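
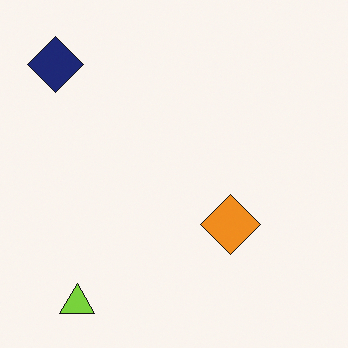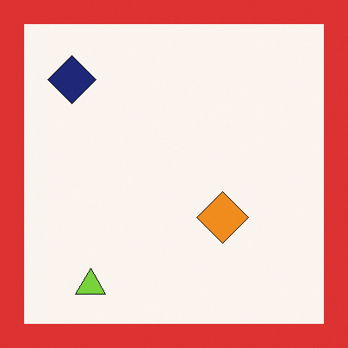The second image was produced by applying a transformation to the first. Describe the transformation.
The second image is the first framed with a red border.

A solid red frame runs around the edge of the second image, with the content slightly shrunk inside it.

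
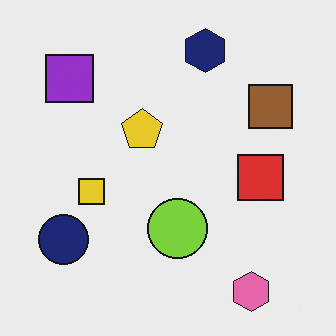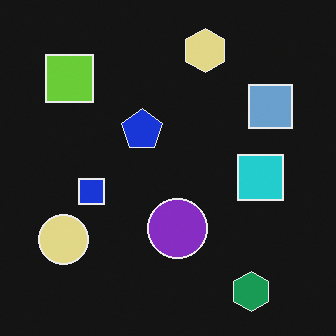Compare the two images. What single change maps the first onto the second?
It was color-inverted (negative).

The light background has become dark and every shape's color is its complement — a photographic negative.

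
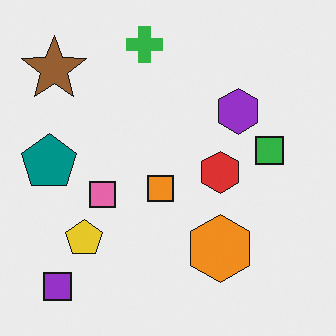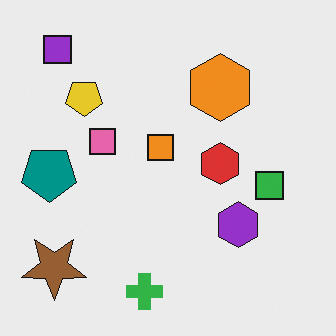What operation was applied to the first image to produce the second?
The image was flipped vertically (top ↔ bottom).

The green cross is in the top of the first image and the bottom of the second — shapes on opposite sides of the horizontal midline have swapped in a mirror flip.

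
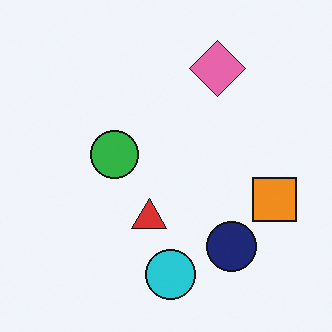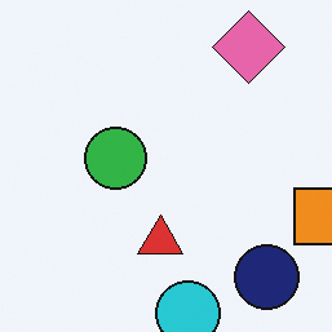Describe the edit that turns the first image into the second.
Cropped slightly and scaled back up.

The visible shapes are larger and the field of view is narrower; shapes near the original edges may be partly or wholly outside the frame — a crop-and-rescale.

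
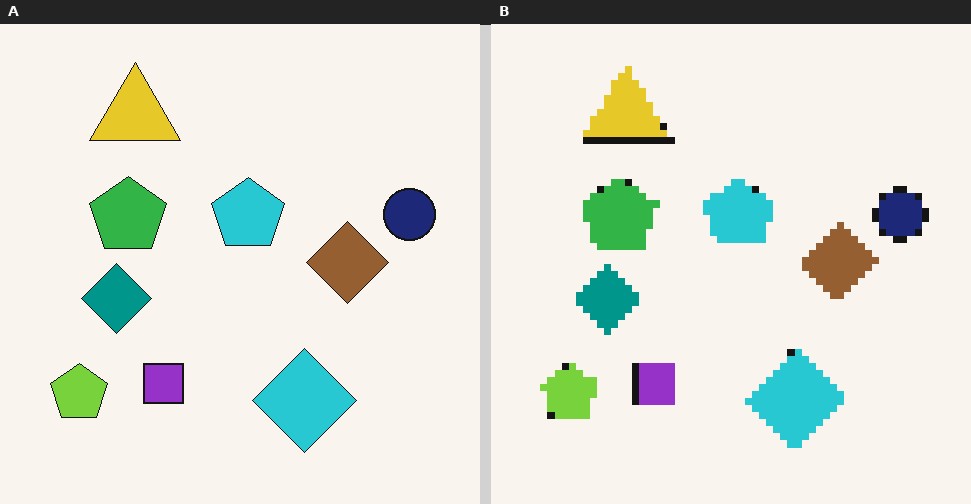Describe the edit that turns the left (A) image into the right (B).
It was moderately pixelated.

Shapes are reduced to large square blocks; fine edges and outlines are lost — a downscale-then-upscale (mosaic) effect.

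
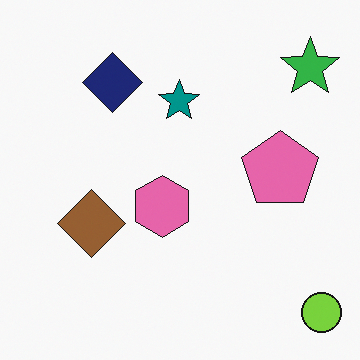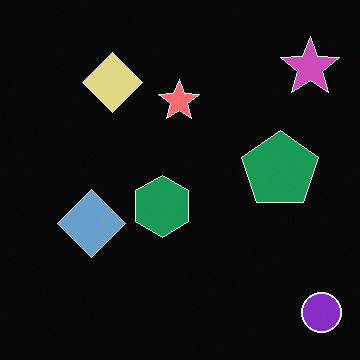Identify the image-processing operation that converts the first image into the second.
This is the original image color-inverted (negative).

The light background has become dark and every shape's color is its complement — a photographic negative.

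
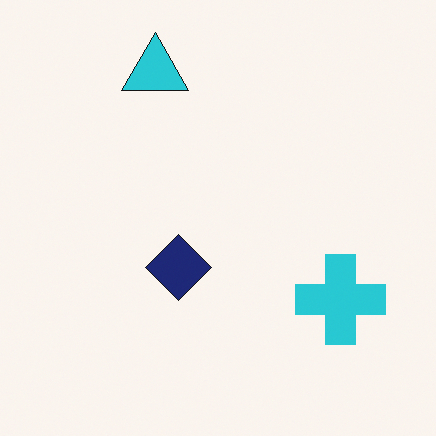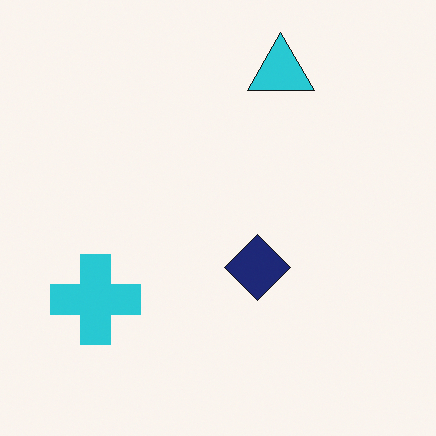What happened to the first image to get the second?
The transformation is: flipped horizontally (left ↔ right).

The cyan cross is in the bottom-right of the first image and the bottom-left of the second — shapes on opposite sides of the vertical midline have swapped in a mirror flip.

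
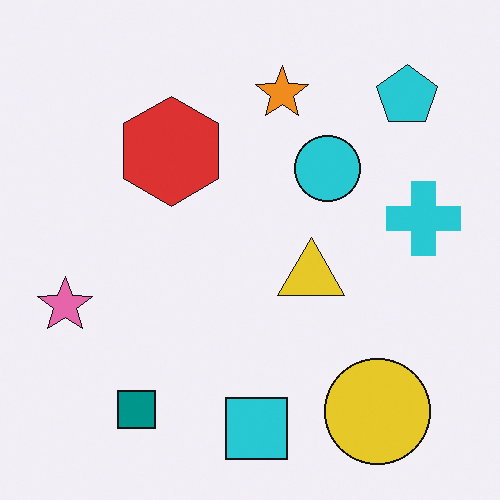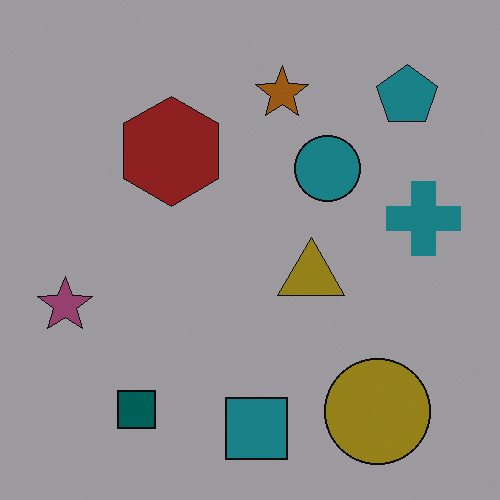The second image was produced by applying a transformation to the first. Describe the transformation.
Substantially darkened.

Every pixel — background and shapes alike — is uniformly darkened.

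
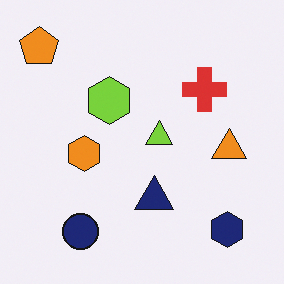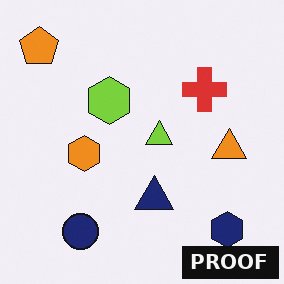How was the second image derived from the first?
This is the original image watermarked with the text "PROOF" in the lower-right corner.

A dark label reading "PROOF" appears in the lower-right corner.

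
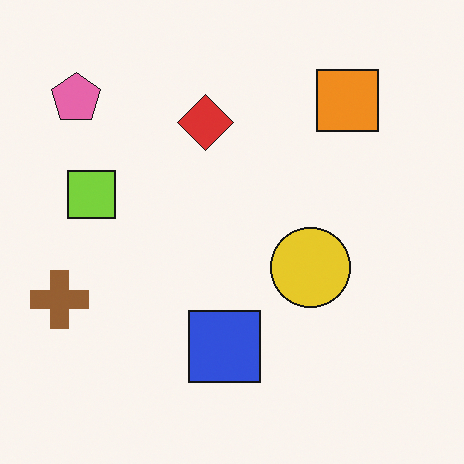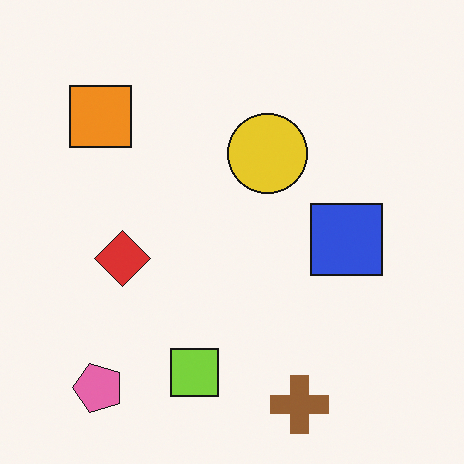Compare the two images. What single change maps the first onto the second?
The image was rotated 90° counter-clockwise.

The pink pentagon sits in the top-left of the first image and the bottom-left of the second — consistent with a whole-image 90° counter-clockwise rotation.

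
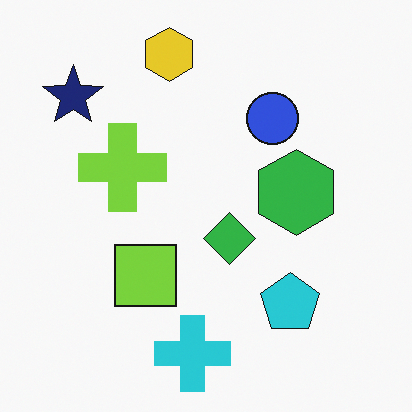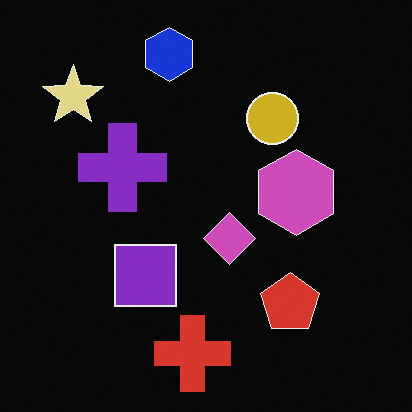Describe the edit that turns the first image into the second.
The transformation is: color-inverted (negative).

The light background has become dark and every shape's color is its complement — a photographic negative.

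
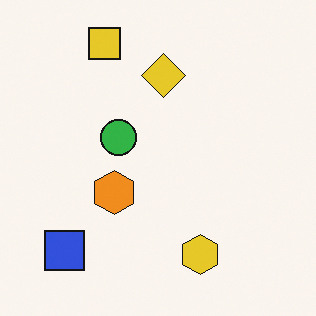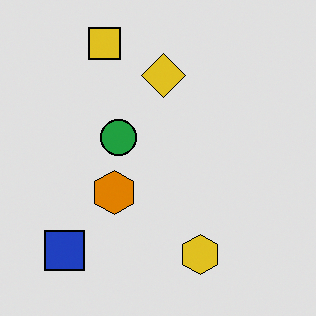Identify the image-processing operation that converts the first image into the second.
The transformation is: moderately posterized.

Each flat color has snapped to a coarser quantized level — most visibly, the near-white background has dropped to a flat grey.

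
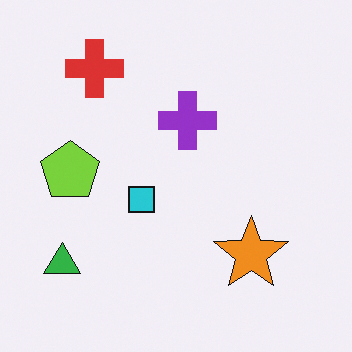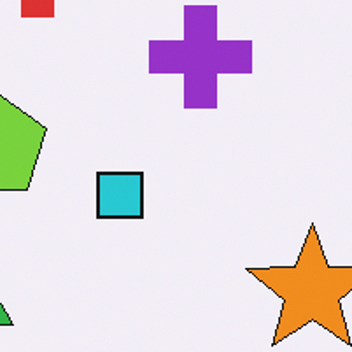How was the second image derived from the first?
The image was cropped to a noticeably smaller region and rescaled.

The visible shapes are larger and the field of view is narrower; shapes near the original edges may be partly or wholly outside the frame — a crop-and-rescale.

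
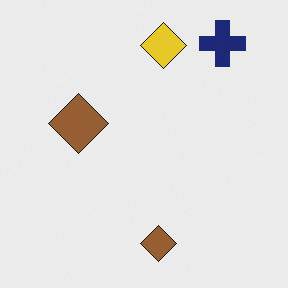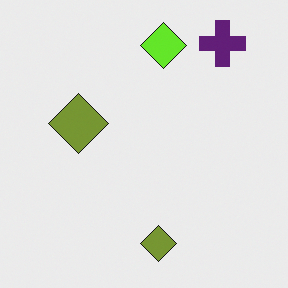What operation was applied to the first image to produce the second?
The image was hue-shifted slightly.

Every shape's color has rotated by the same amount around the hue wheel — a uniform hue shift.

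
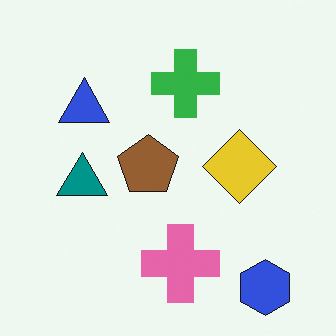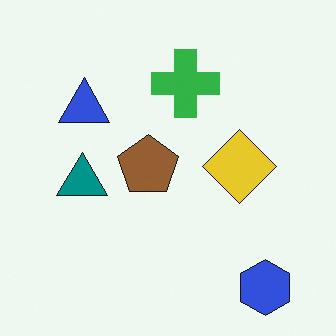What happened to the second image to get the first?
Overlaid with an additional pink cross.

A pink cross appears in the first image that is absent from the second.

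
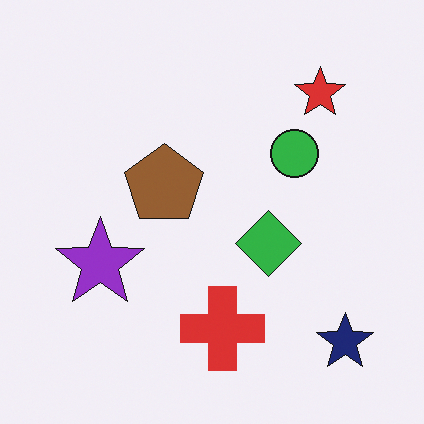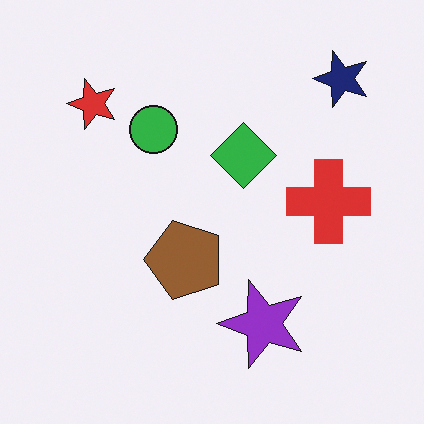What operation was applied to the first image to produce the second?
This is the original image rotated 90° counter-clockwise.

The navy star sits in the bottom-right of the first image and the top-right of the second — consistent with a whole-image 90° counter-clockwise rotation.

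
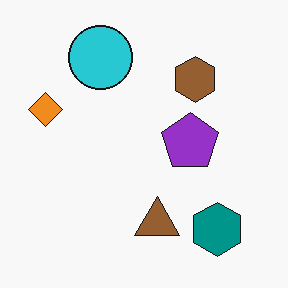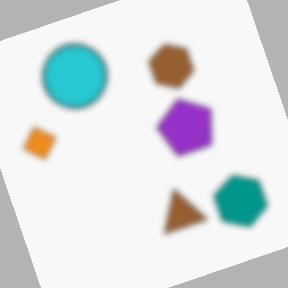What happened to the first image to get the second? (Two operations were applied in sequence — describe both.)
This is the original image moderately blurred, then rotated counter-clockwise by a clearly visible amount.

Shape edges and outlines are uniformly softened across the whole image. Every shape is tilted by the same angle and the image corners show triangular fill wedges — a whole-image rotation by a non-right angle.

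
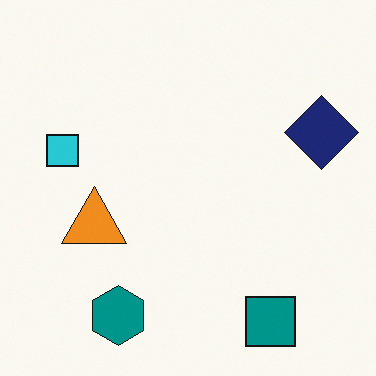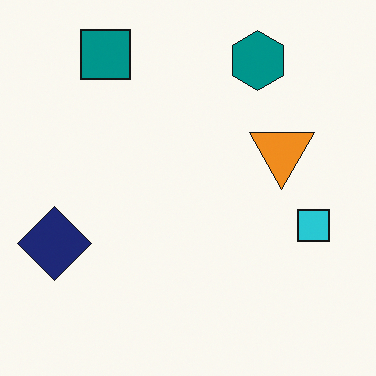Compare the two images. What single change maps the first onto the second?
The transformation is: rotated 180°.

The teal square sits in the bottom-right of the first image and the top-left of the second — consistent with a whole-image 180° rotation.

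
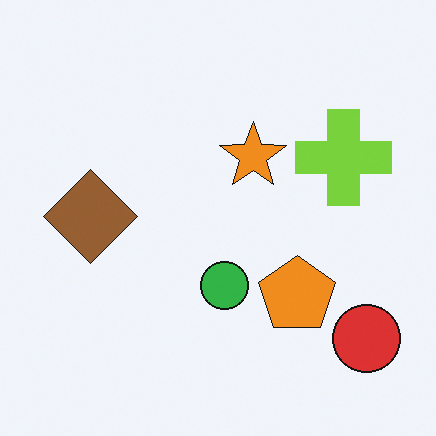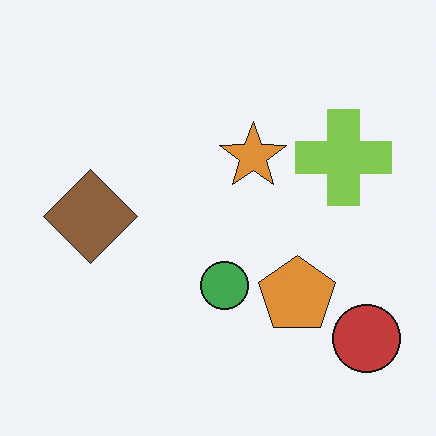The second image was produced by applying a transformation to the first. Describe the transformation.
The second image is the first slightly desaturated.

All colors are more muted and greyish — a global saturation change.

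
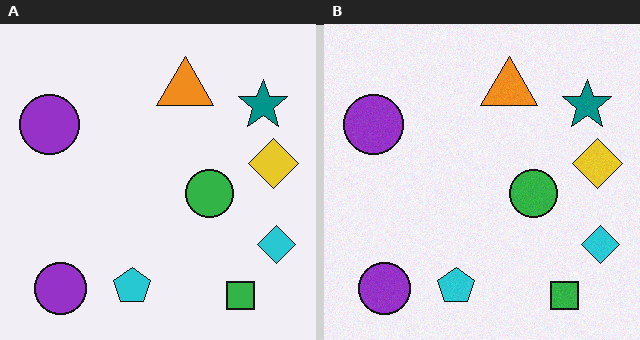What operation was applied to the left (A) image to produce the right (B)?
The transformation is: degraded with light additive noise.

Random speckle covers the whole image, including the flat background.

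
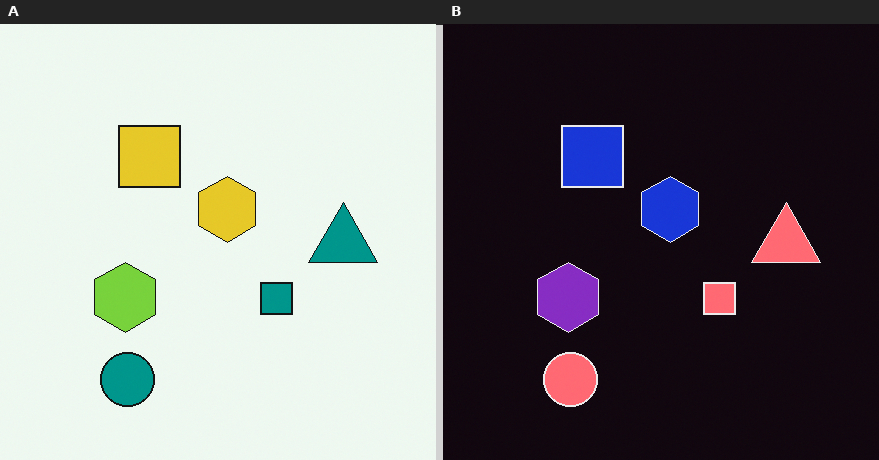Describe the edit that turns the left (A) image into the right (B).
The right (B) image is the left (A) color-inverted (negative).

The light background has become dark and every shape's color is its complement — a photographic negative.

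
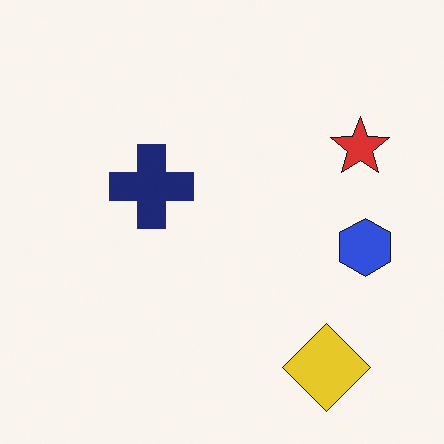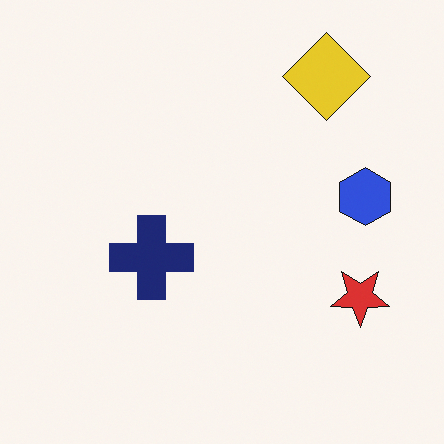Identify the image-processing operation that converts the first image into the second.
The second image is the first flipped vertically (top ↔ bottom).

The yellow diamond is in the bottom-right of the first image and the top-right of the second — shapes on opposite sides of the horizontal midline have swapped in a mirror flip.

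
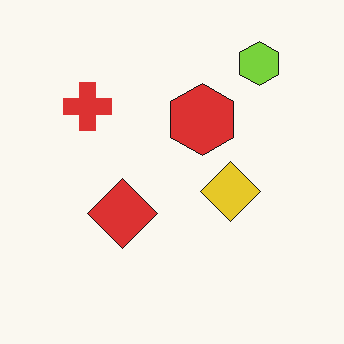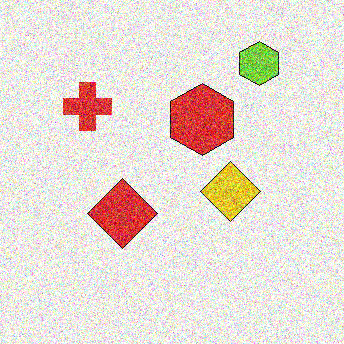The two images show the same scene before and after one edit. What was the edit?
This is the original image degraded with heavy additive noise.

Random speckle covers the whole image, including the flat background.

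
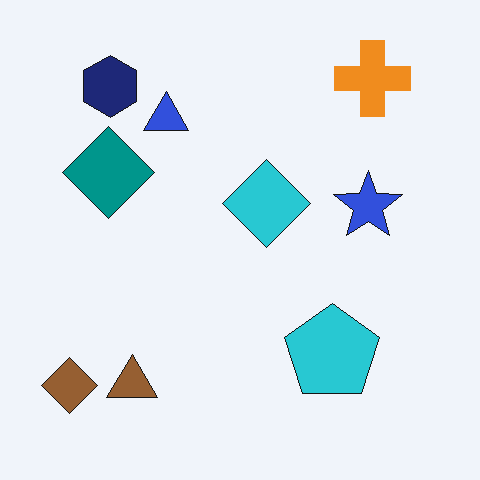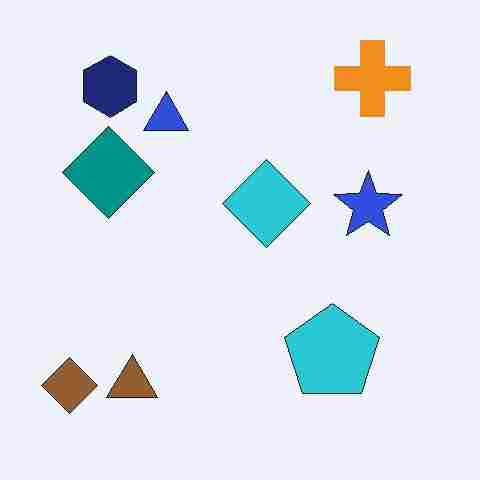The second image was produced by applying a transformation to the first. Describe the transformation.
The image was degraded with heavy JPEG compression.

Blocky 8×8 compression artifacts appear around shape edges and the flat background shows ringing — characteristic JPEG degradation.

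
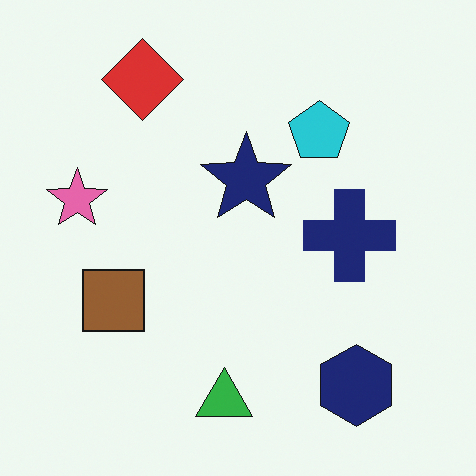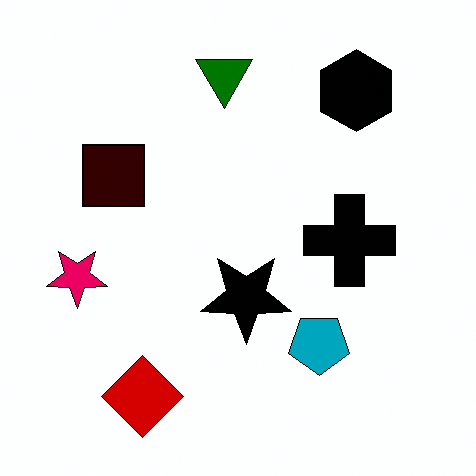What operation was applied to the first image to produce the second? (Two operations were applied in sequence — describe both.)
Given much higher contrast, then flipped vertically (top ↔ bottom).

Tones are pushed away from mid-grey across the whole image — a global contrast change. The green triangle is in the bottom of the first image and the top of the second — shapes on opposite sides of the horizontal midline have swapped in a mirror flip.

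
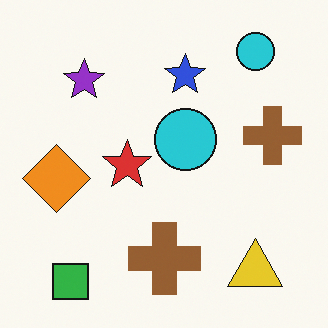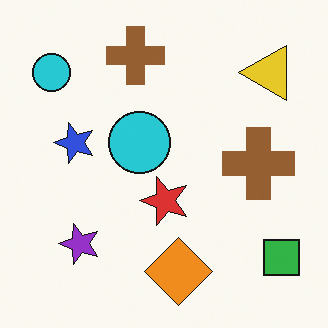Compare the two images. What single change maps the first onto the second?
The transformation is: rotated 90° counter-clockwise.

The green square sits in the bottom-left of the first image and the bottom-right of the second — consistent with a whole-image 90° counter-clockwise rotation.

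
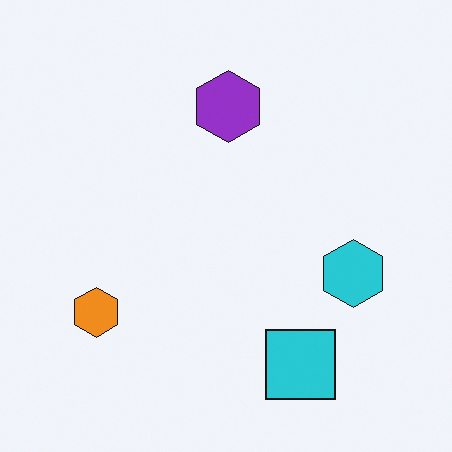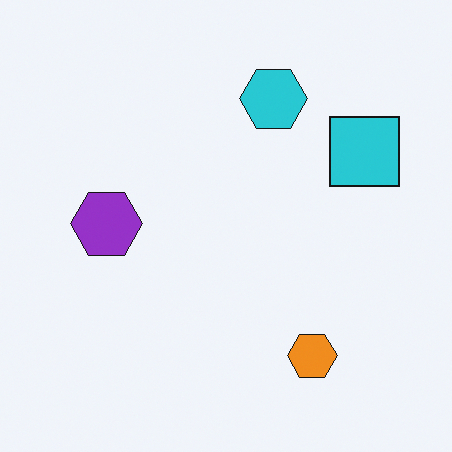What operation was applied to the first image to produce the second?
The image was rotated 90° counter-clockwise.

The cyan square sits in the bottom of the first image and the right of the second — consistent with a whole-image 90° counter-clockwise rotation.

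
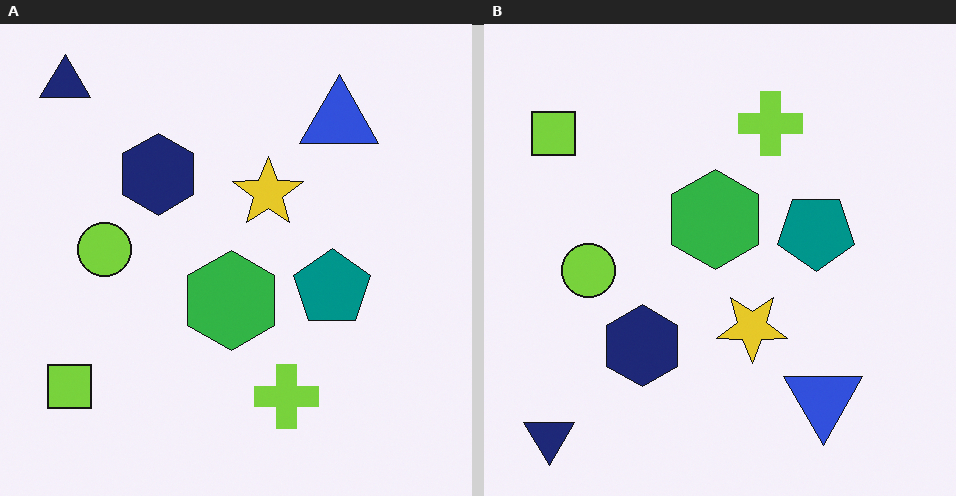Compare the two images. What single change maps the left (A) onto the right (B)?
The transformation is: flipped vertically (top ↔ bottom).

The navy triangle is in the top-left of the left (A) image and the bottom-left of the right (B) — shapes on opposite sides of the horizontal midline have swapped in a mirror flip.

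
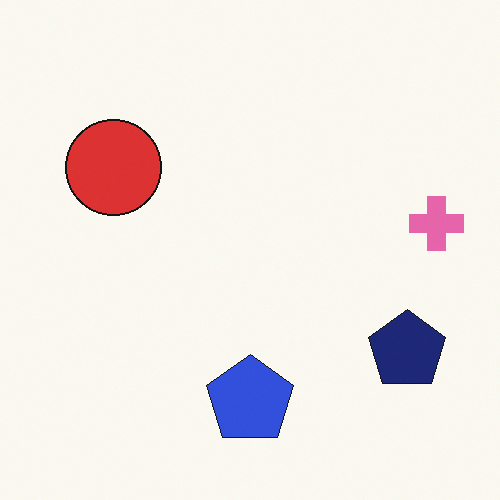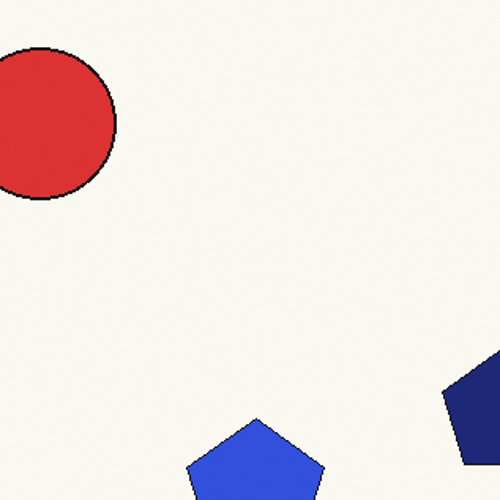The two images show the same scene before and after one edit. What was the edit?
It was cropped to a modestly smaller region and rescaled.

The visible shapes are larger and the field of view is narrower; shapes near the original edges may be partly or wholly outside the frame — a crop-and-rescale.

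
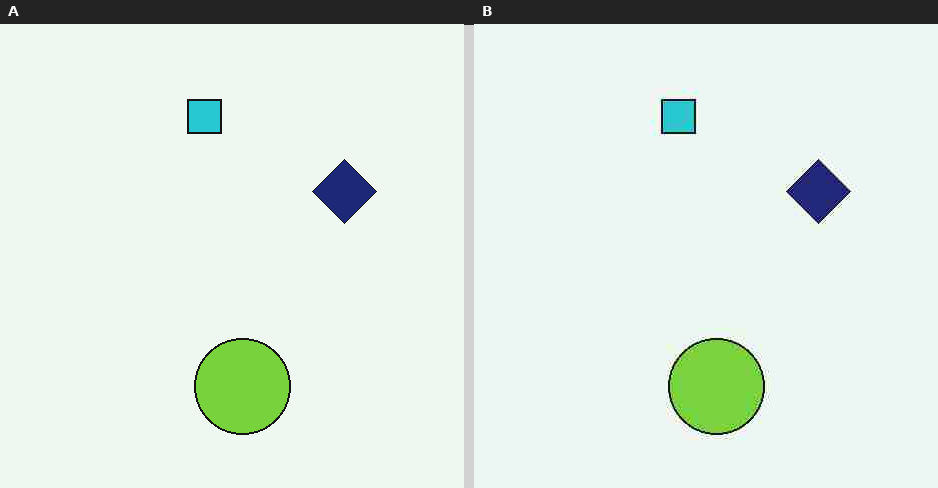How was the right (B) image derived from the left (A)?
This is the original image heavily JPEG-compressed with obvious blocking artifacts.

Blocky 8×8 compression artifacts appear around shape edges and the flat background shows ringing — characteristic JPEG degradation.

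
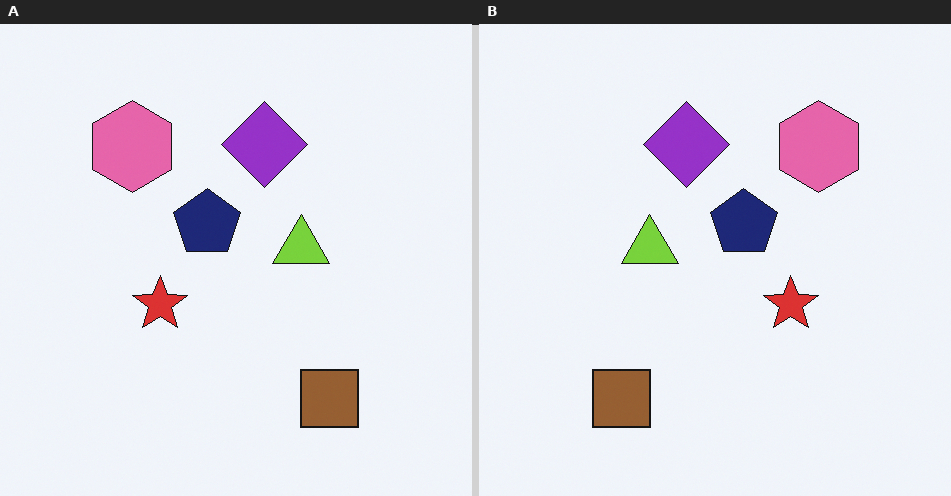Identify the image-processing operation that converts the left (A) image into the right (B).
The transformation is: flipped horizontally (left ↔ right).

The pink hexagon is in the top-left of the left (A) image and the top-right of the right (B) — shapes on opposite sides of the vertical midline have swapped in a mirror flip.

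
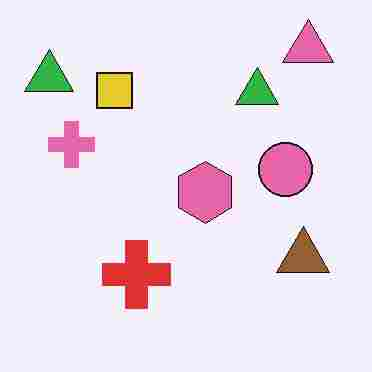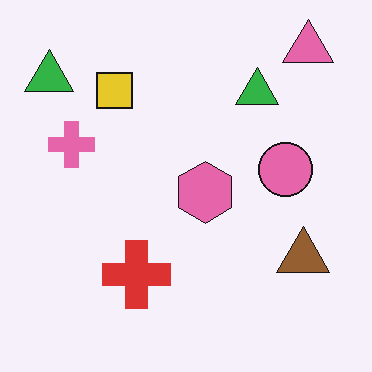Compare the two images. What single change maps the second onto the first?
The image was degraded with heavy JPEG compression.

Blocky 8×8 compression artifacts appear around shape edges and the flat background shows ringing — characteristic JPEG degradation.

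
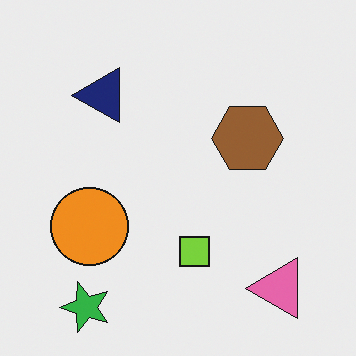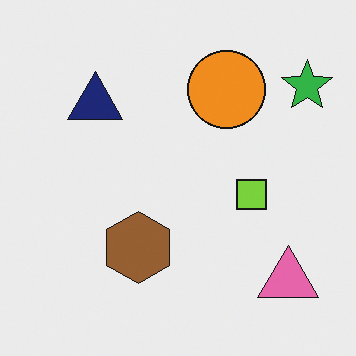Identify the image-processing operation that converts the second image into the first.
This is the original image transposed (reflected across the top-left ↔ bottom-right diagonal).

Shapes have swapped their row and column positions — what was in the top-right is now in the bottom-left — a diagonal reflection.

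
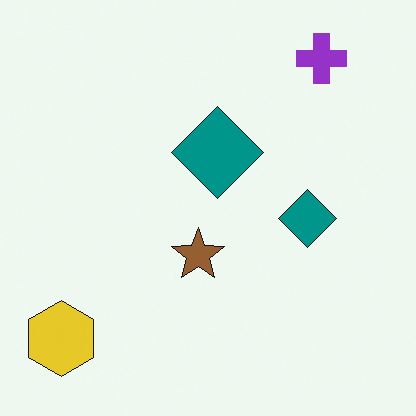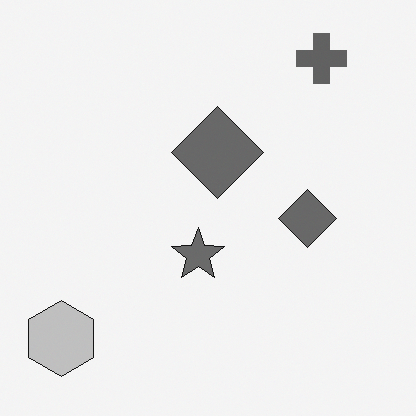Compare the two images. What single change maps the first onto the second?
It was converted to grayscale.

All color is removed — every shape is now a shade of grey.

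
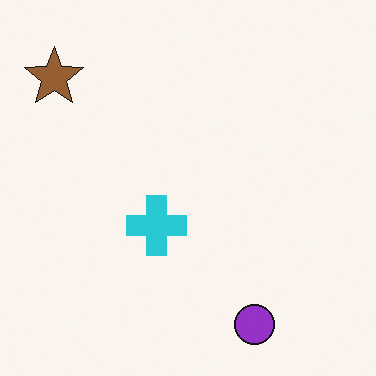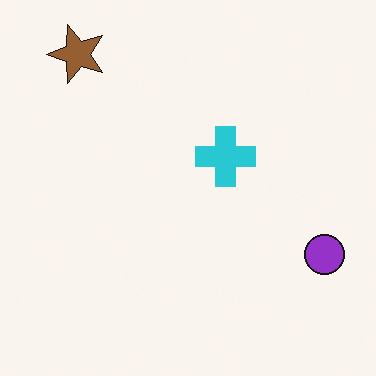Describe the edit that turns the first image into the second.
The second image is the first transposed (reflected across the top-left ↔ bottom-right diagonal).

Shapes have swapped their row and column positions — what was in the top-right is now in the bottom-left — a diagonal reflection.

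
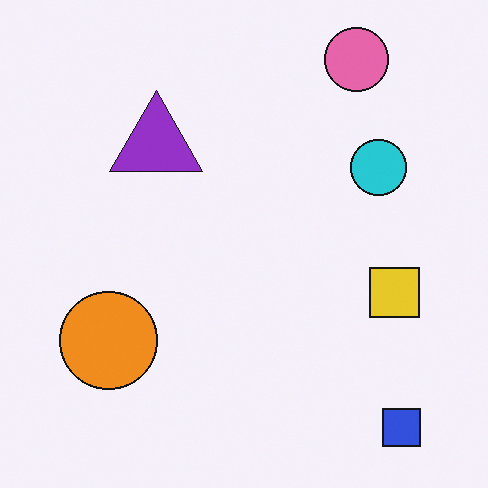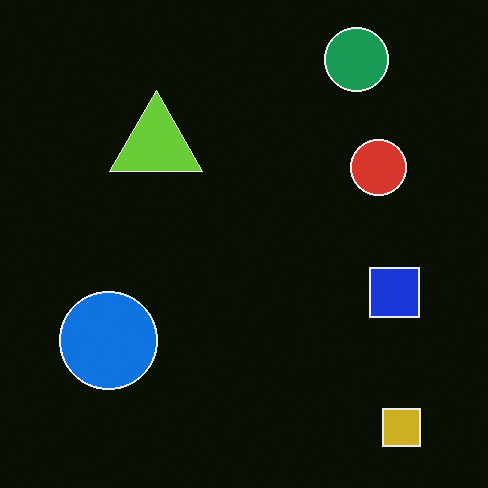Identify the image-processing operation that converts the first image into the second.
The transformation is: color-inverted (negative).

The light background has become dark and every shape's color is its complement — a photographic negative.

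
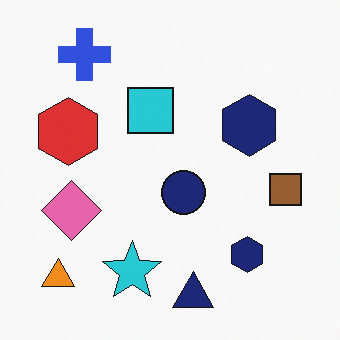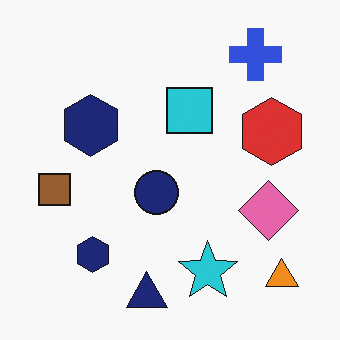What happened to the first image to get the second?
It was flipped horizontally (left ↔ right).

The brown square is in the right of the first image and the left of the second — shapes on opposite sides of the vertical midline have swapped in a mirror flip.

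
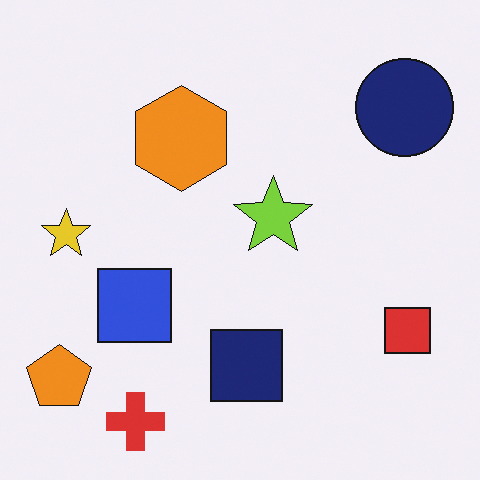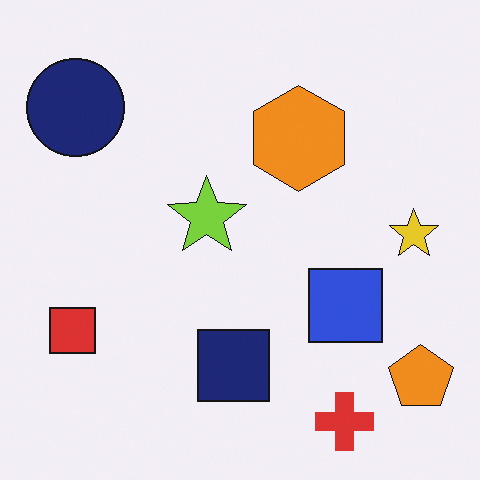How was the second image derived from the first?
The image was flipped horizontally (left ↔ right).

The orange pentagon is in the bottom-left of the first image and the bottom-right of the second — shapes on opposite sides of the vertical midline have swapped in a mirror flip.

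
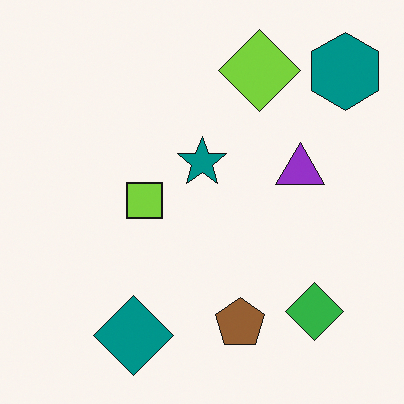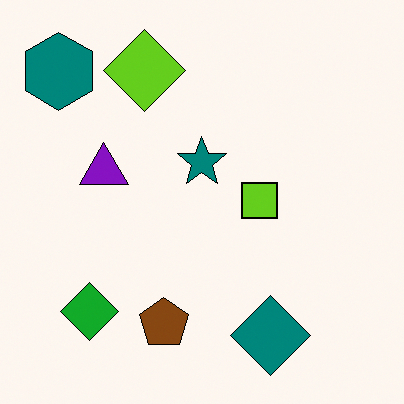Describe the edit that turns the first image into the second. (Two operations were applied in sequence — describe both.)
The second image is the first given slightly increased contrast, then flipped horizontally (left ↔ right).

Tones are pushed away from mid-grey across the whole image — a global contrast change. The teal hexagon is in the top-right of the first image and the top-left of the second — shapes on opposite sides of the vertical midline have swapped in a mirror flip.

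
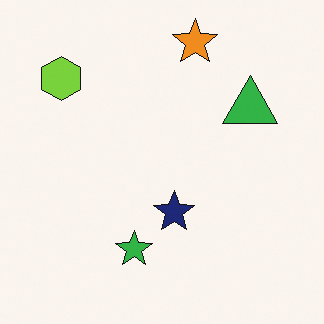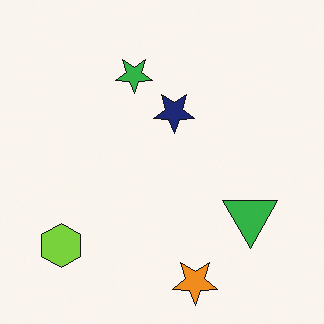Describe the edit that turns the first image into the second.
Flipped vertically (top ↔ bottom).

The orange star is in the top of the first image and the bottom of the second — shapes on opposite sides of the horizontal midline have swapped in a mirror flip.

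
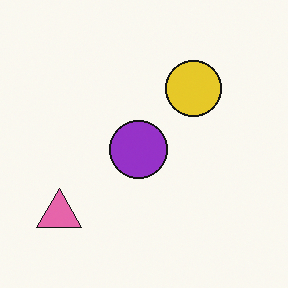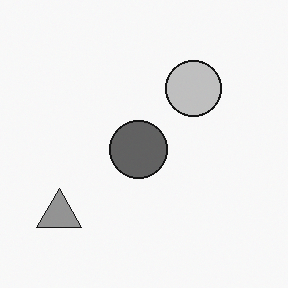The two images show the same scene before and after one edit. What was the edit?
The image was converted to grayscale.

All color is removed — every shape is now a shade of grey.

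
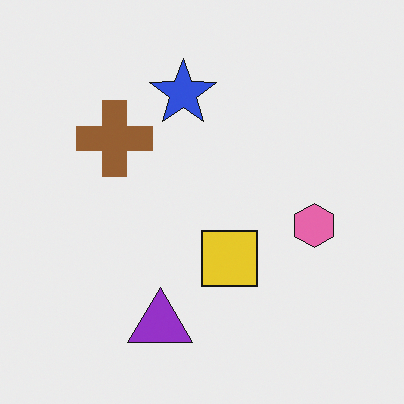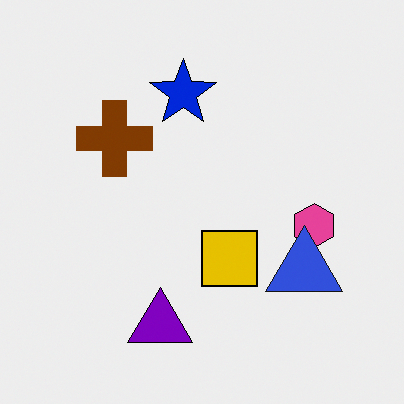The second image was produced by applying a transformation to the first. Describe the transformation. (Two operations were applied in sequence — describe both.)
The second image is the first given slightly increased contrast, then overlaid with an additional blue triangle.

Tones are pushed away from mid-grey across the whole image — a global contrast change. A blue triangle appears in the second image that is absent from the first.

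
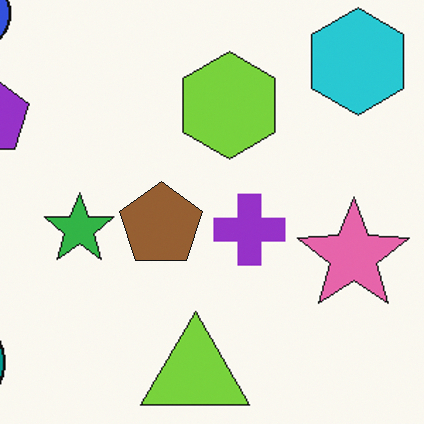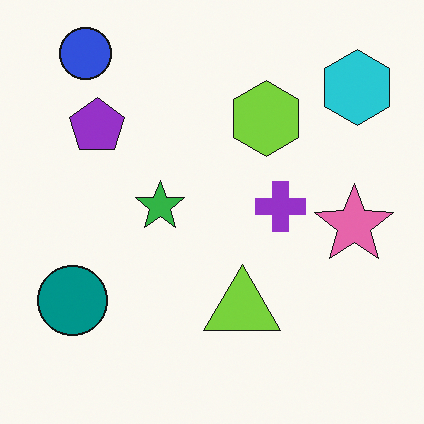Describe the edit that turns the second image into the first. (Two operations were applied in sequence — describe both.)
This is the original image cropped to a modestly smaller region and rescaled, then overlaid with an additional brown pentagon.

The visible shapes are larger and the field of view is narrower; shapes near the original edges may be partly or wholly outside the frame — a crop-and-rescale. A brown pentagon appears in the first image that is absent from the second.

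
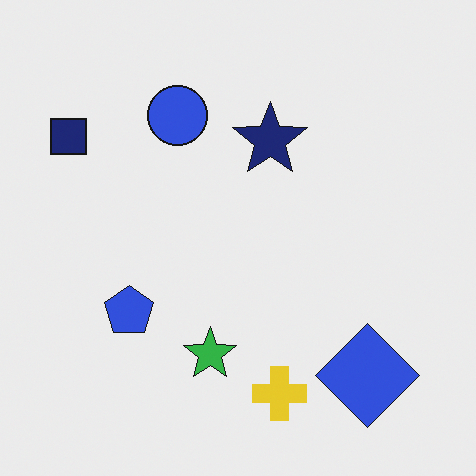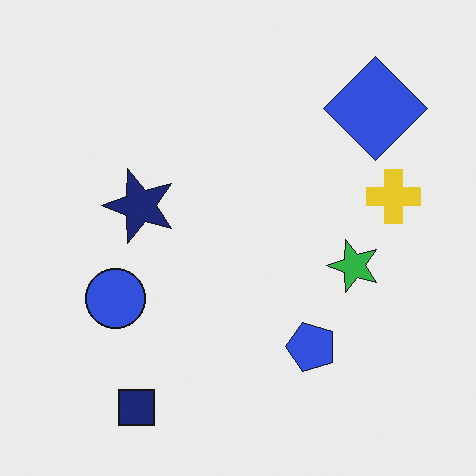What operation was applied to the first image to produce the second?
The image was rotated 90° counter-clockwise.

The navy square sits in the top-left of the first image and the bottom-left of the second — consistent with a whole-image 90° counter-clockwise rotation.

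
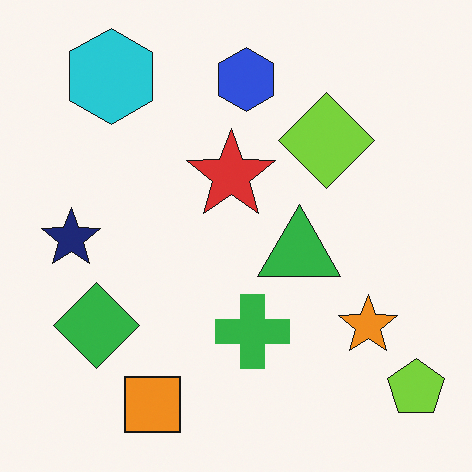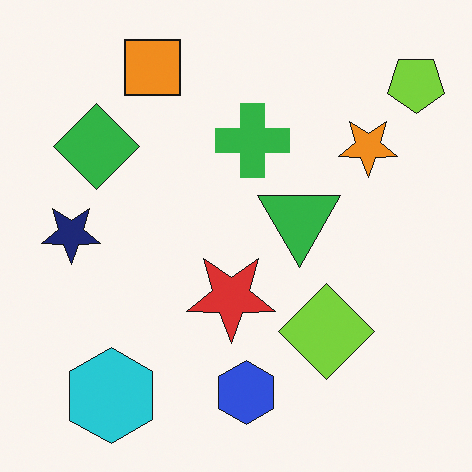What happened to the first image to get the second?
The transformation is: flipped vertically (top ↔ bottom).

The orange square is in the bottom-left of the first image and the top-left of the second — shapes on opposite sides of the horizontal midline have swapped in a mirror flip.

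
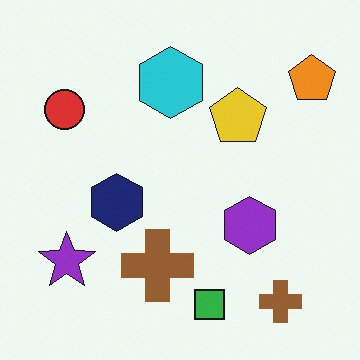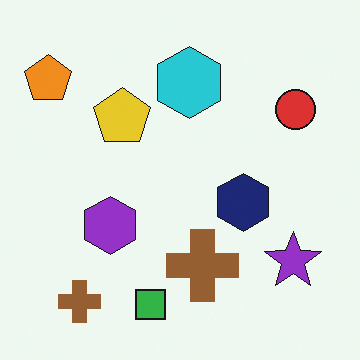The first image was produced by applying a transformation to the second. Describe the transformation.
The image was flipped horizontally (left ↔ right).

The orange pentagon is in the top-left of the second image and the top-right of the first — shapes on opposite sides of the vertical midline have swapped in a mirror flip.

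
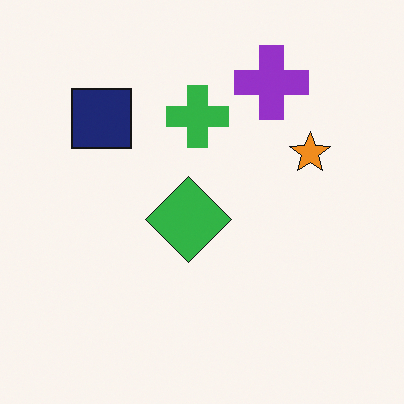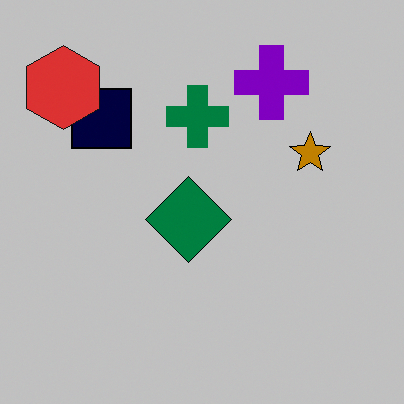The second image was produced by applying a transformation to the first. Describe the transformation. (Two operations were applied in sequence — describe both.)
It was aggressively posterized, then overlaid with an additional red hexagon.

Each flat color has snapped to a coarser quantized level — most visibly, the near-white background has dropped to a flat grey. A red hexagon appears in the second image that is absent from the first.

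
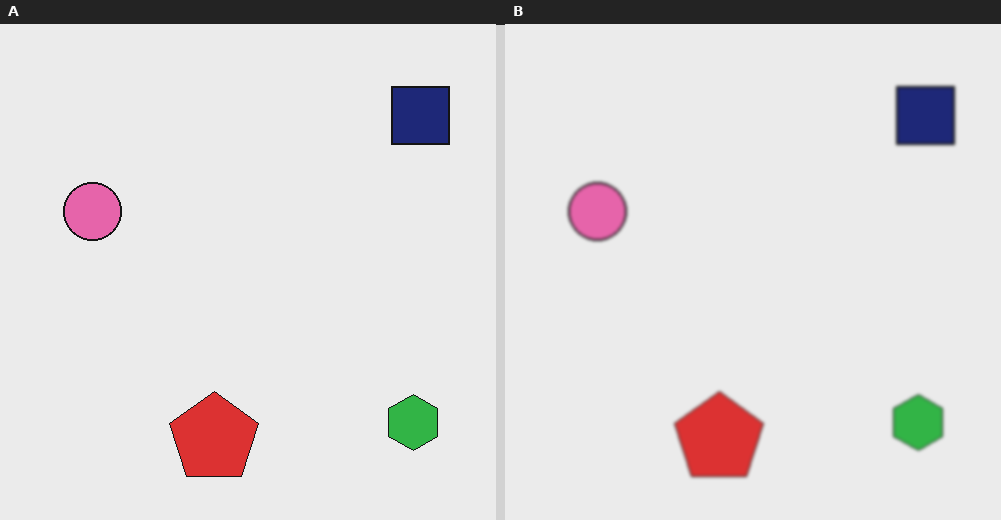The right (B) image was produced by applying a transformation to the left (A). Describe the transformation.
Lightly blurred.

Shape edges and outlines are uniformly softened across the whole image.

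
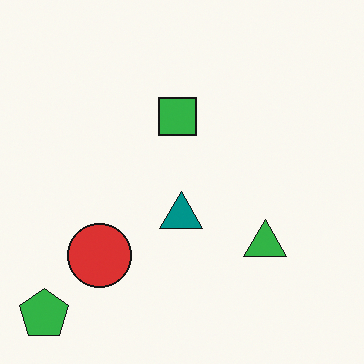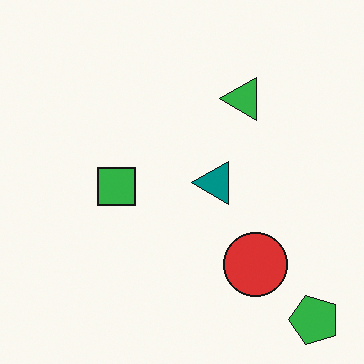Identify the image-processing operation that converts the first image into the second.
The second image is the first rotated 90° counter-clockwise.

The green pentagon sits in the bottom-left of the first image and the bottom-right of the second — consistent with a whole-image 90° counter-clockwise rotation.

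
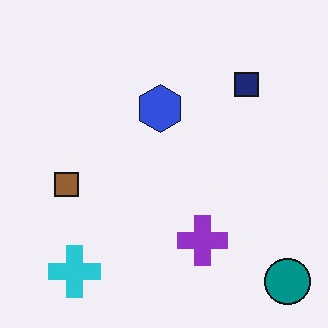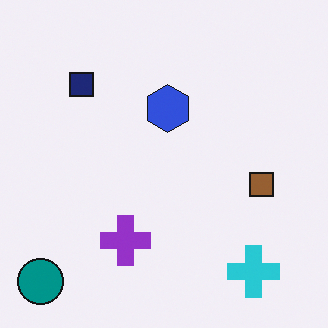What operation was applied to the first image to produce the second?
The second image is the first flipped horizontally (left ↔ right).

The teal circle is in the bottom-right of the first image and the bottom-left of the second — shapes on opposite sides of the vertical midline have swapped in a mirror flip.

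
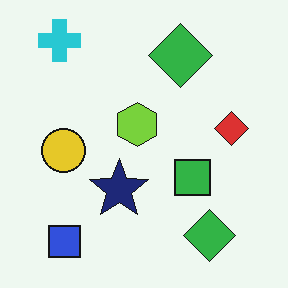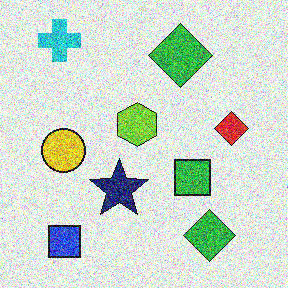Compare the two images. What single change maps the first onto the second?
This is the original image degraded with a thick layer of grain.

Random speckle covers the whole image, including the flat background.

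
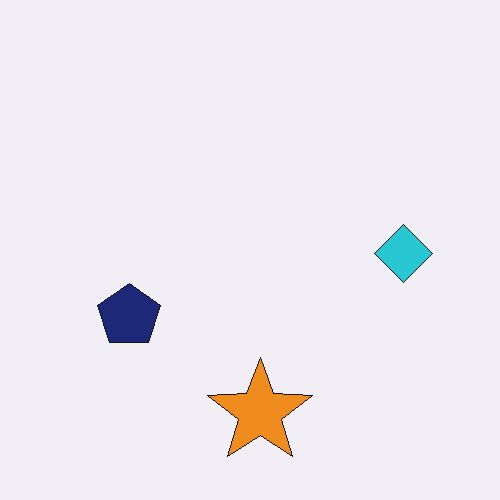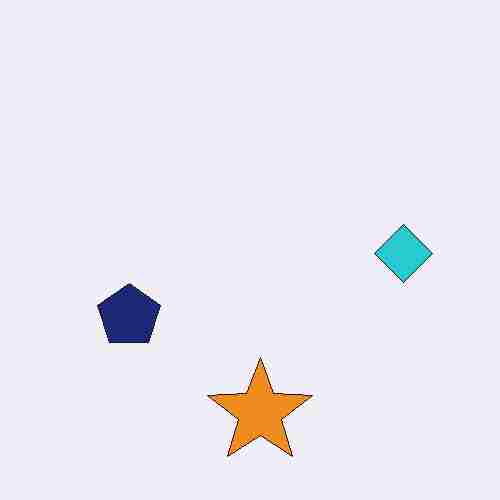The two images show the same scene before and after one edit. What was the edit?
The transformation is: heavily JPEG-compressed with obvious blocking artifacts.

Blocky 8×8 compression artifacts appear around shape edges and the flat background shows ringing — characteristic JPEG degradation.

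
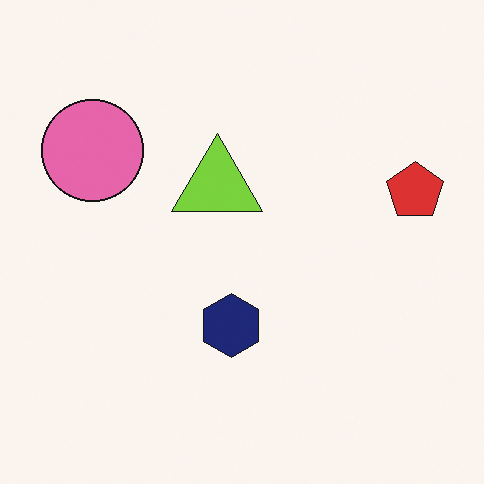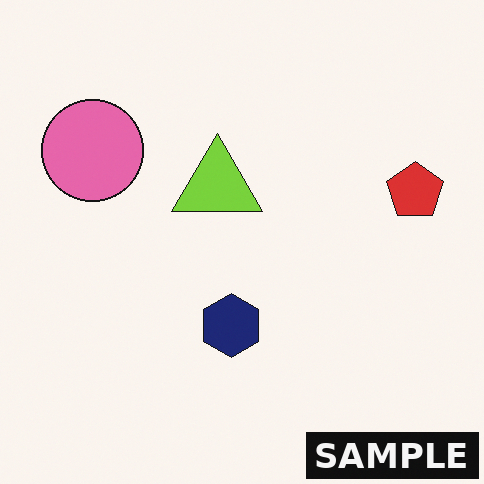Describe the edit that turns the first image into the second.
This is the original image watermarked with the text "SAMPLE" in the lower-right corner.

A dark label reading "SAMPLE" appears in the lower-right corner.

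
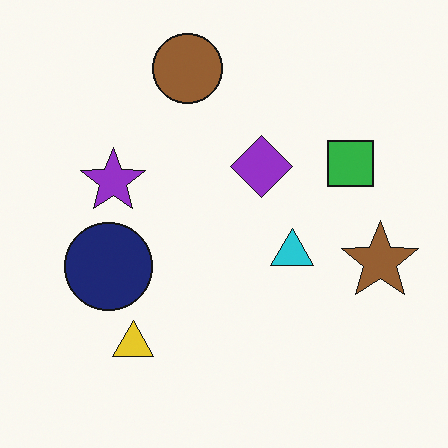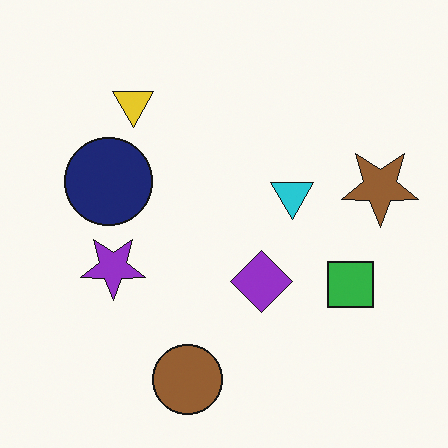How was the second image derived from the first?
This is the original image flipped vertically (top ↔ bottom).

The brown circle is in the top of the first image and the bottom of the second — shapes on opposite sides of the horizontal midline have swapped in a mirror flip.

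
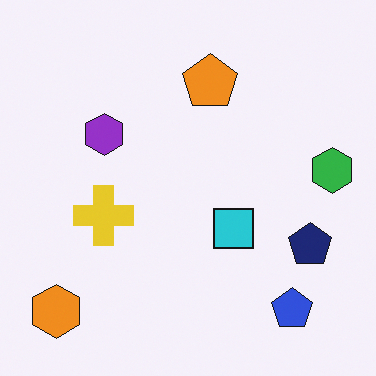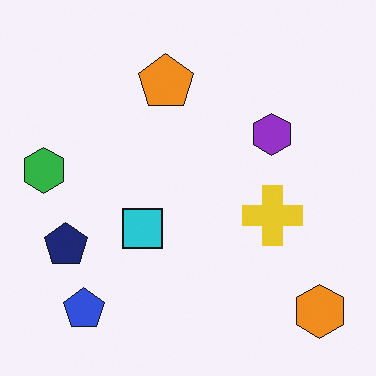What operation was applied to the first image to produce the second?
Flipped horizontally (left ↔ right).

The green hexagon is in the right of the first image and the left of the second — shapes on opposite sides of the vertical midline have swapped in a mirror flip.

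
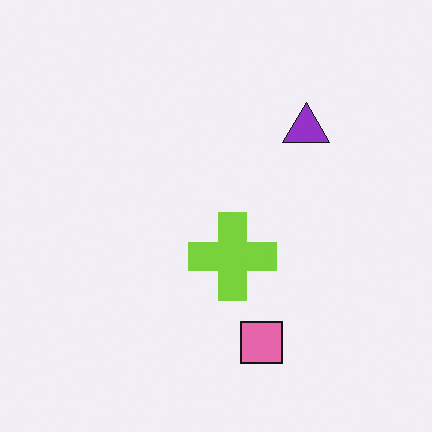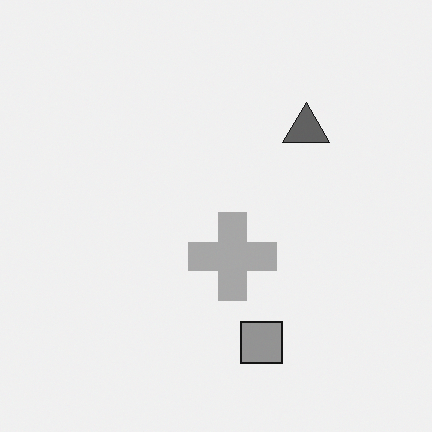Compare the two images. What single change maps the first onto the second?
It was converted to grayscale.

All color is removed — every shape is now a shade of grey.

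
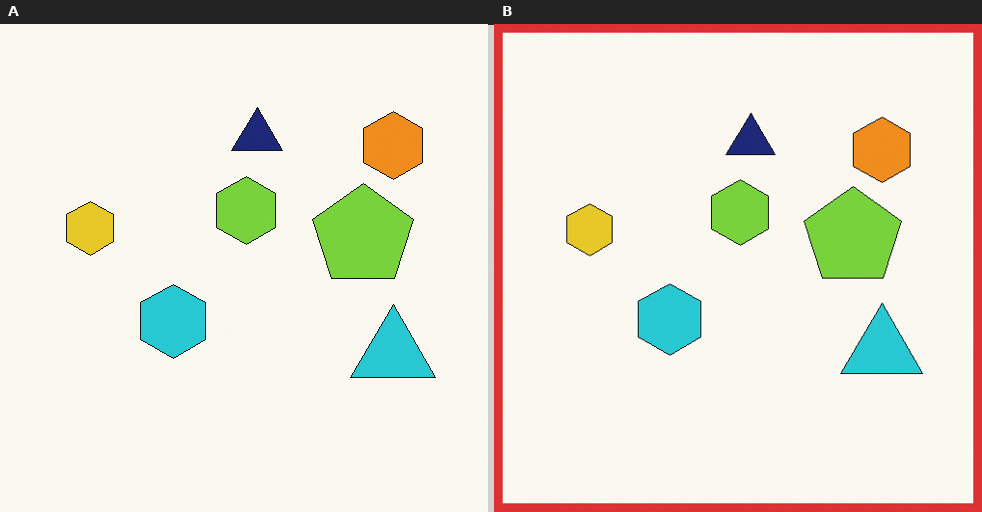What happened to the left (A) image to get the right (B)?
Framed with a red border.

A solid red frame runs around the edge of the right (B) image, with the content slightly shrunk inside it.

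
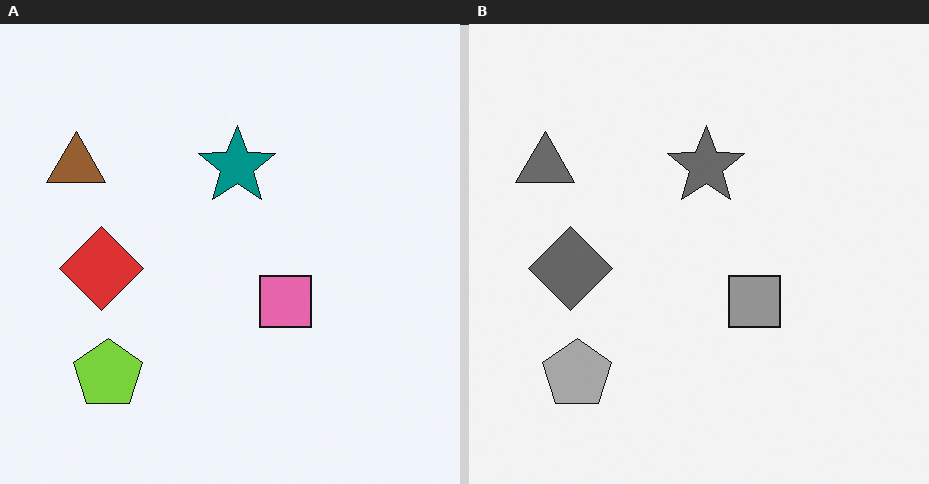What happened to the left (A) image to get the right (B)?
The right (B) image is the left (A) converted to grayscale.

All color is removed — every shape is now a shade of grey.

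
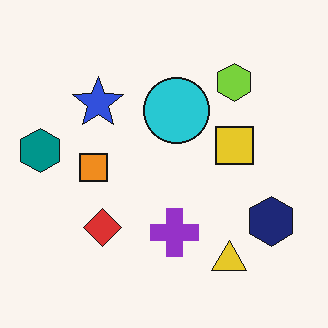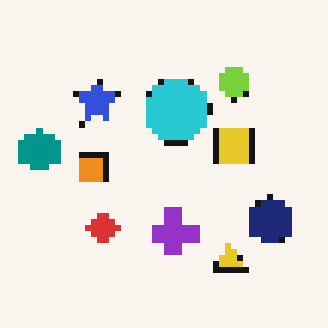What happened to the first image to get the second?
The image was moderately pixelated.

Shapes are reduced to large square blocks; fine edges and outlines are lost — a downscale-then-upscale (mosaic) effect.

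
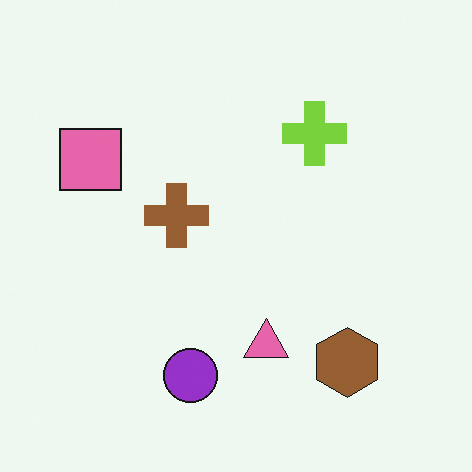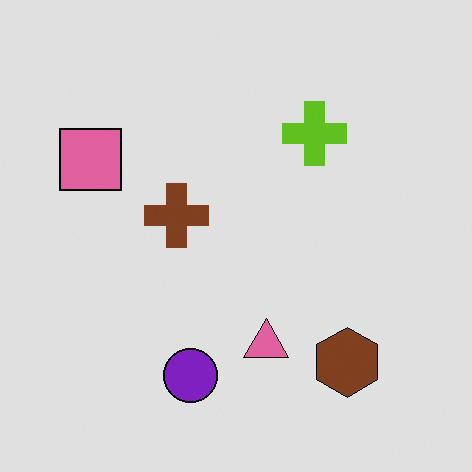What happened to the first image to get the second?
This is the original image posterized to a reduced palette.

Each flat color has snapped to a coarser quantized level — most visibly, the near-white background has dropped to a flat grey.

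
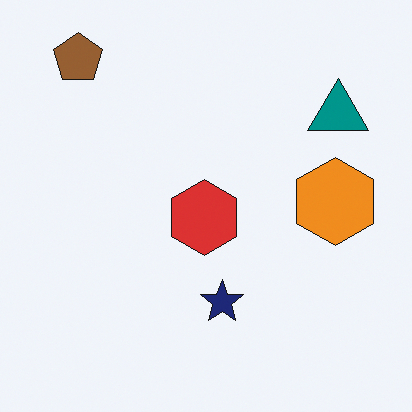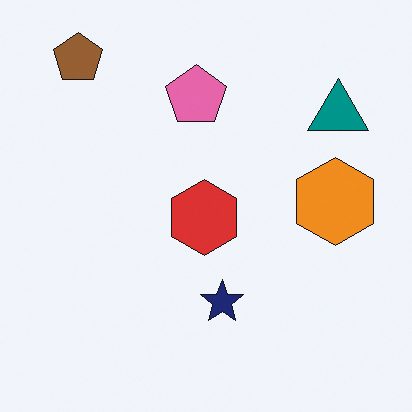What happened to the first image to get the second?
The transformation is: overlaid with an additional pink pentagon.

A pink pentagon appears in the second image that is absent from the first.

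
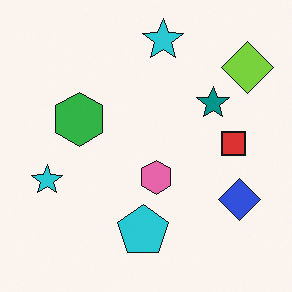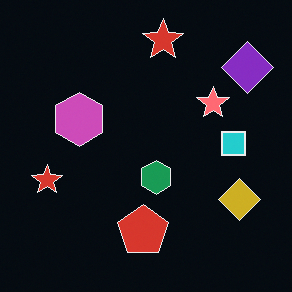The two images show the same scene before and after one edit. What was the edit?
The second image is the first color-inverted (negative).

The light background has become dark and every shape's color is its complement — a photographic negative.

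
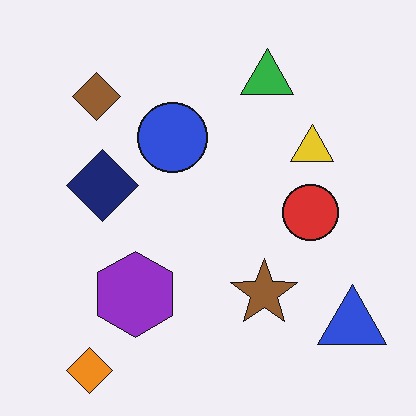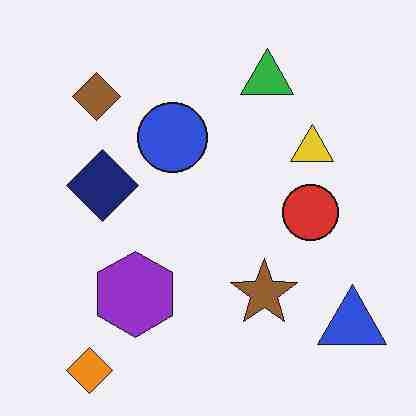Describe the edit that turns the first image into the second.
Heavily JPEG-compressed with obvious blocking artifacts.

Blocky 8×8 compression artifacts appear around shape edges and the flat background shows ringing — characteristic JPEG degradation.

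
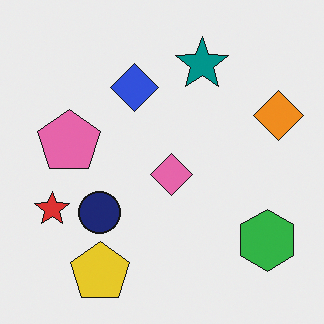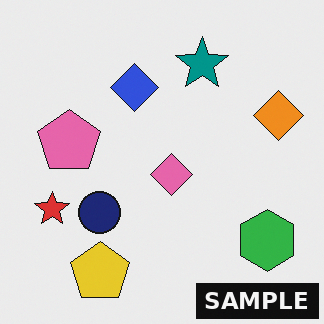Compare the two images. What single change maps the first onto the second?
The image was watermarked with the text "SAMPLE" in the lower-right corner.

A dark label reading "SAMPLE" appears in the lower-right corner.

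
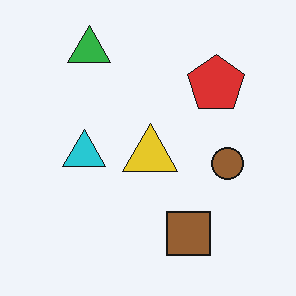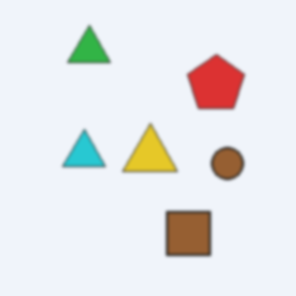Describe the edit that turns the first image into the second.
The transformation is: slightly softened.

Shape edges and outlines are uniformly softened across the whole image.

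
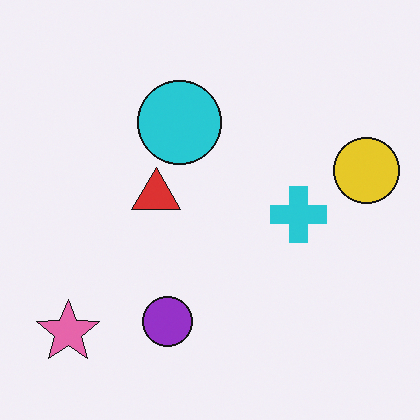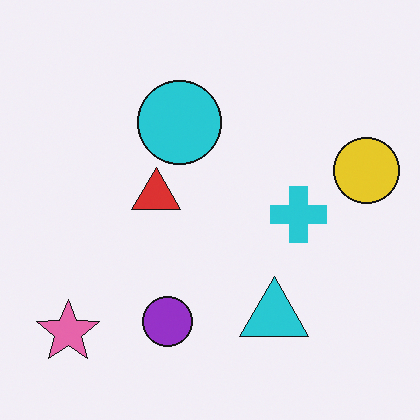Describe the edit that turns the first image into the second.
This is the original image overlaid with an additional cyan triangle.

A cyan triangle appears in the second image that is absent from the first.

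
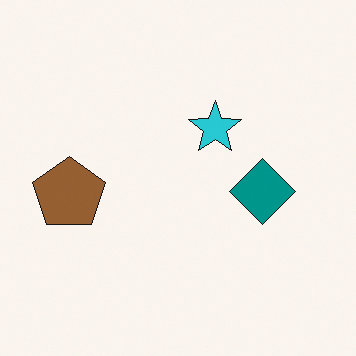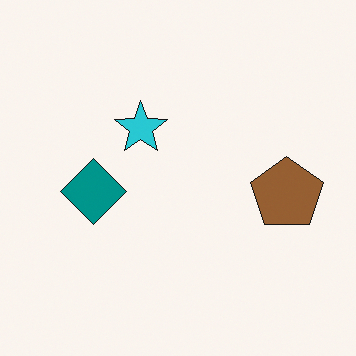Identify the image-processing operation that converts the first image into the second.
The image was flipped horizontally (left ↔ right).

The brown pentagon is in the left of the first image and the right of the second — shapes on opposite sides of the vertical midline have swapped in a mirror flip.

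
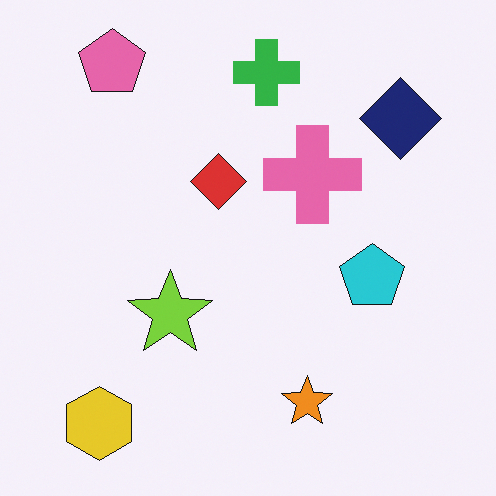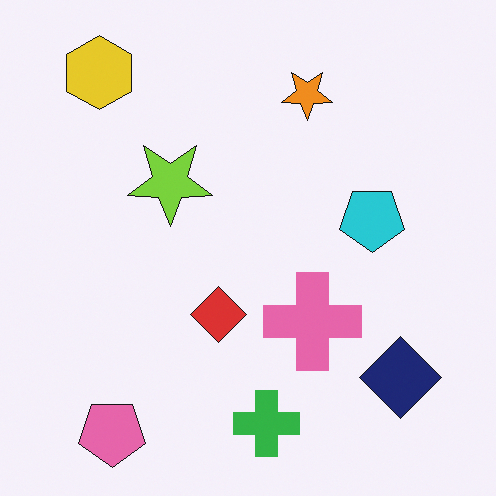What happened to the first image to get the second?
The second image is the first flipped vertically (top ↔ bottom).

The pink pentagon is in the top-left of the first image and the bottom-left of the second — shapes on opposite sides of the horizontal midline have swapped in a mirror flip.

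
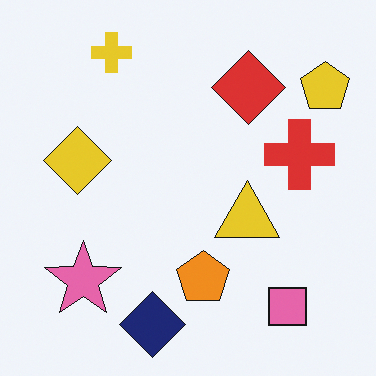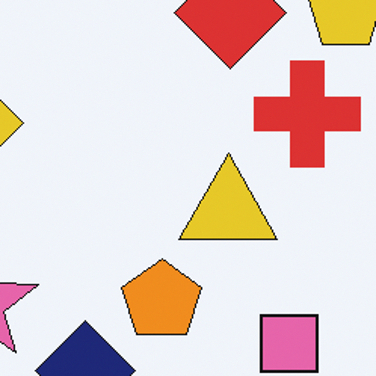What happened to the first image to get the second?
The second image is the first cropped to a modestly smaller region and rescaled.

The visible shapes are larger and the field of view is narrower; shapes near the original edges may be partly or wholly outside the frame — a crop-and-rescale.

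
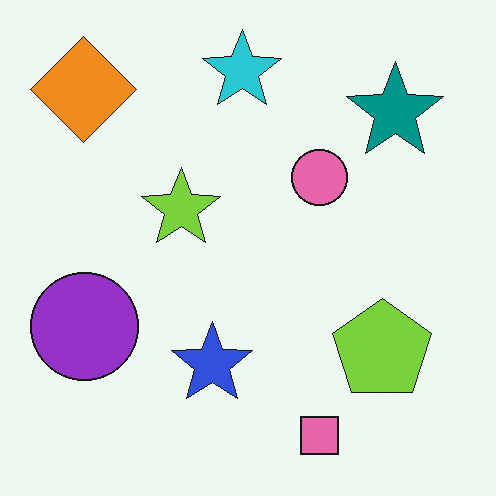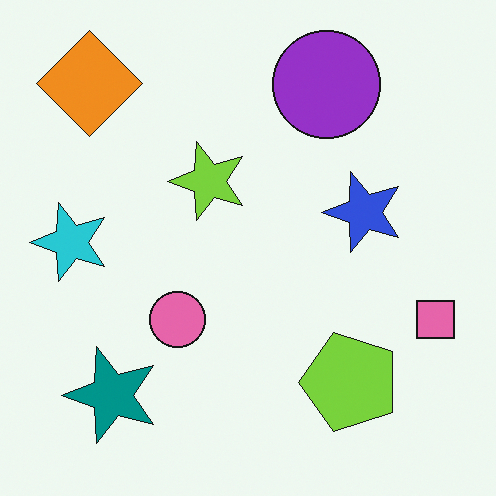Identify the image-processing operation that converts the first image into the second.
Transposed (reflected across the top-left ↔ bottom-right diagonal).

Shapes have swapped their row and column positions — what was in the top-right is now in the bottom-left — a diagonal reflection.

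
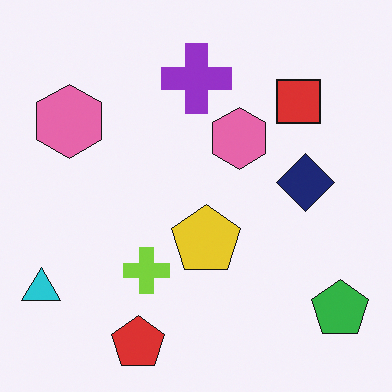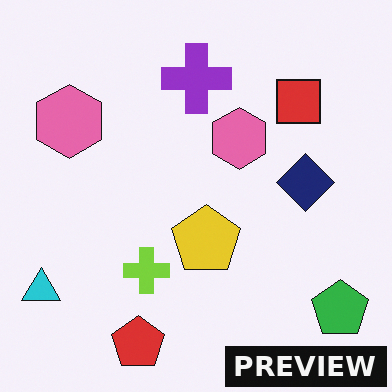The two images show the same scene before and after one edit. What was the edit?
The image was watermarked with the text "PREVIEW" in the lower-right corner.

A dark label reading "PREVIEW" appears in the lower-right corner.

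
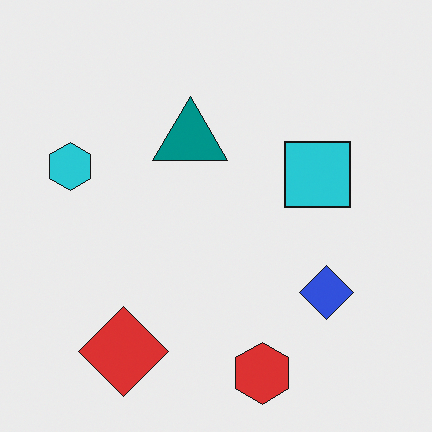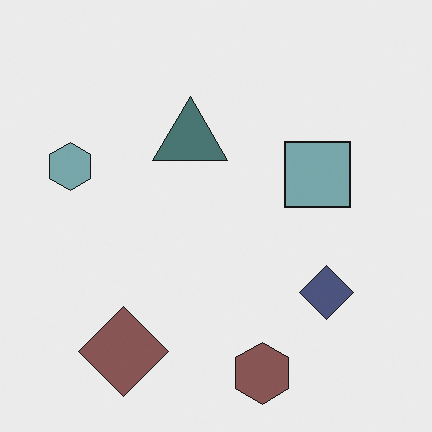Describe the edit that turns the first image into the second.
It was made much more muted (saturation change).

All colors are more muted and greyish — a global saturation change.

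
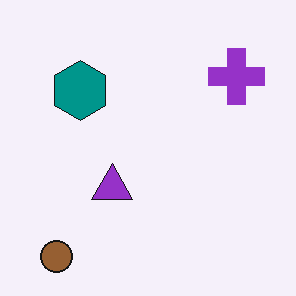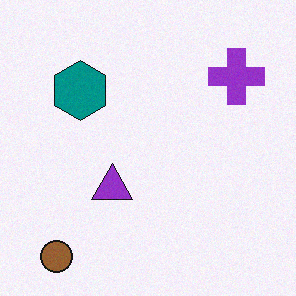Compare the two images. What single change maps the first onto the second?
The image was degraded with light additive noise.

Random speckle covers the whole image, including the flat background.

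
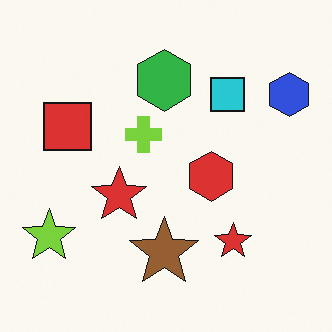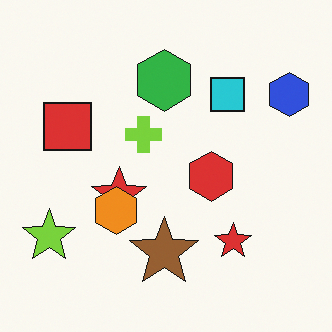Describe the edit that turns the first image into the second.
This is the original image overlaid with an additional orange hexagon.

An orange hexagon appears in the second image that is absent from the first.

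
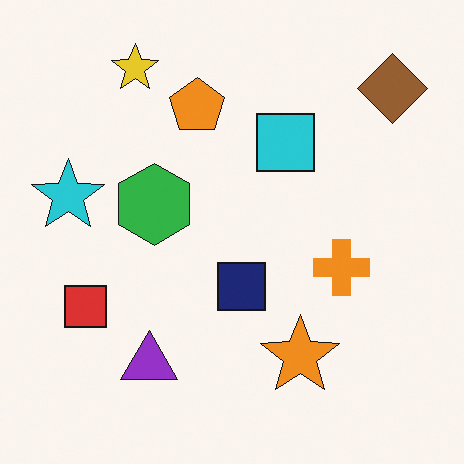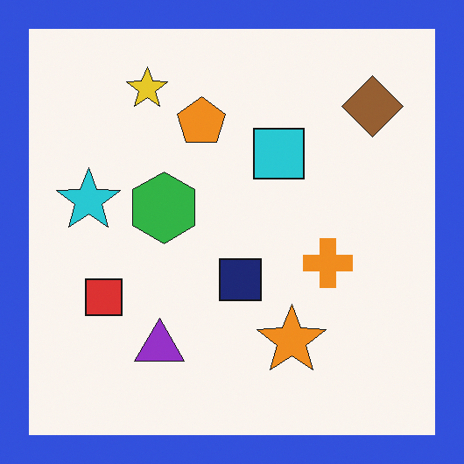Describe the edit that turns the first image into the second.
It was framed with a blue border.

A solid blue frame runs around the edge of the second image, with the content slightly shrunk inside it.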